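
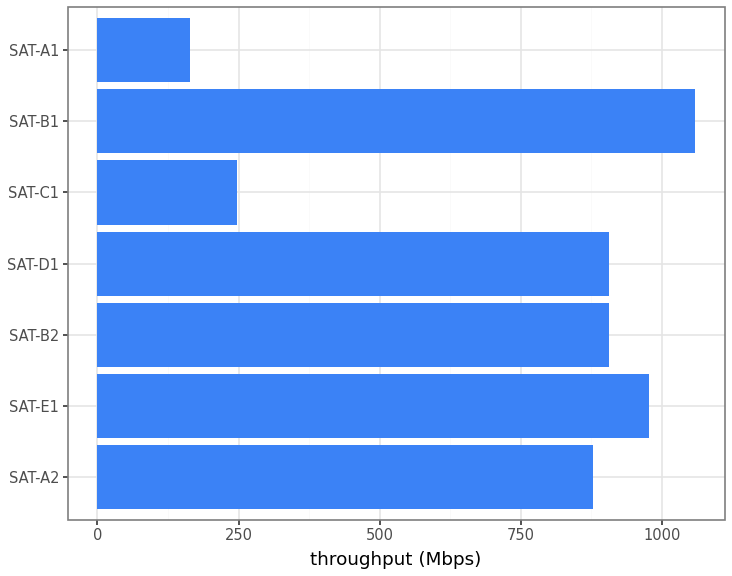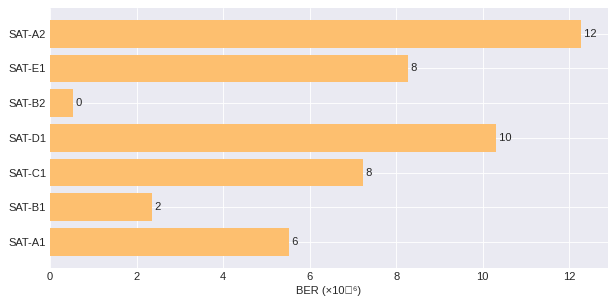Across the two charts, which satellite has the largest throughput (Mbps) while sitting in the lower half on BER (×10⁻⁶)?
SAT-B1

Chart 2 median BER (×10⁻⁶) ≈ 8; below-median satellites: SAT-B2, SAT-B1, SAT-A1. Among those, SAT-B1 has the highest throughput (Mbps) (≈ 1100).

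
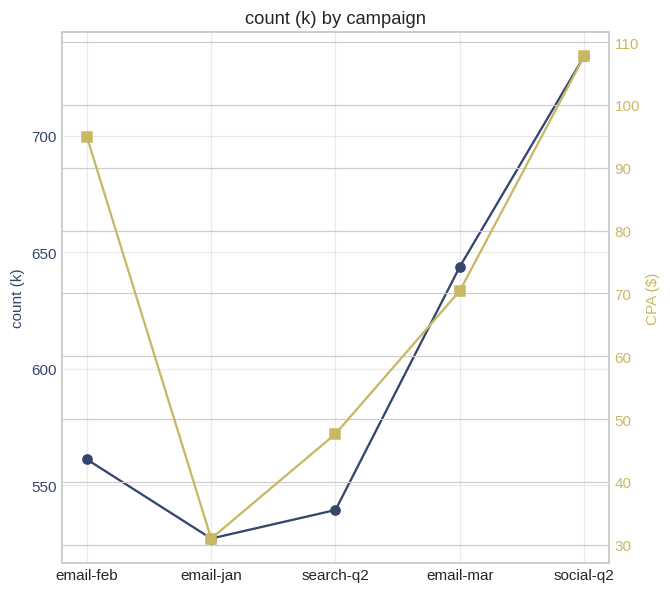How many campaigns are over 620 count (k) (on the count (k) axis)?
Above 620: email-mar, social-q2.

2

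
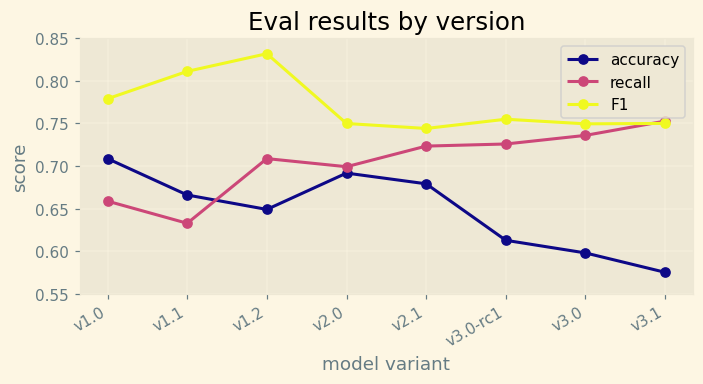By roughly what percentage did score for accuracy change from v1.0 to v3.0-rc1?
v1.0 ≈ 0.70, v3.0-rc1 ≈ 0.60; (0.60 − 0.70) / 0.70 ≈ -14.3%.

≈ -14.3%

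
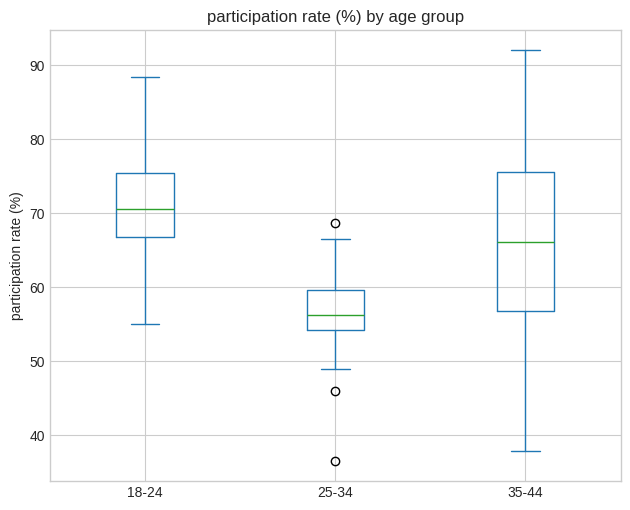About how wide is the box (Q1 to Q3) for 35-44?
≈ 20

Q3 ≈ 76, Q1 ≈ 56; IQR ≈ 20.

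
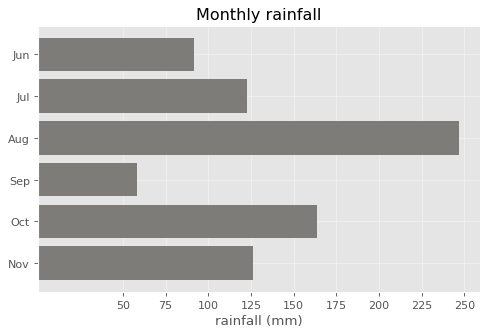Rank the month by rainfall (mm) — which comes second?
Top 3: Aug ≈ 250, Oct ≈ 175, Nov ≈ 125.

Oct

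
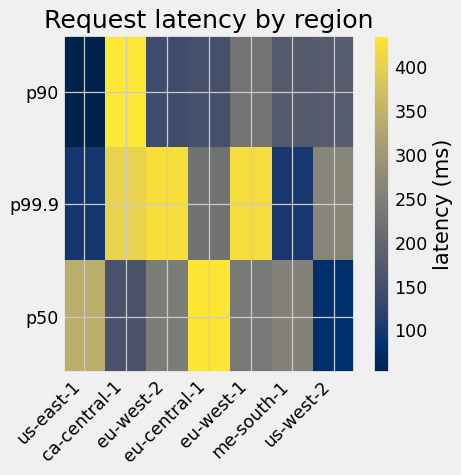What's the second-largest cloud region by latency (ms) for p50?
us-east-1

Top 3 for p50: eu-central-1 ≈ 450, us-east-1 ≈ 350, me-south-1 ≈ 250.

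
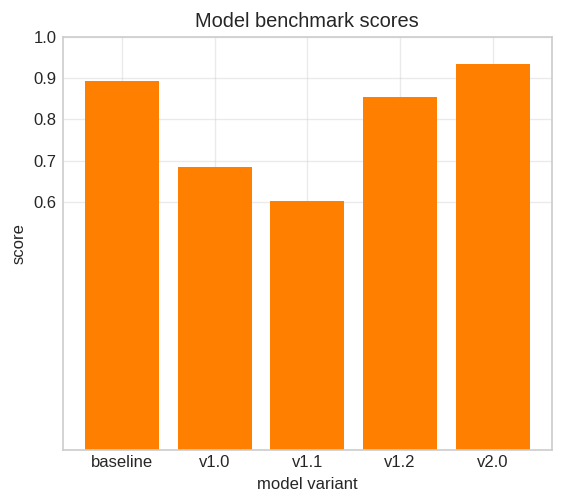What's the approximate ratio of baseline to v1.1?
baseline ≈ 0.9, v1.1 ≈ 0.6; 0.9/0.6 ≈ 1.5.

≈ 1.5×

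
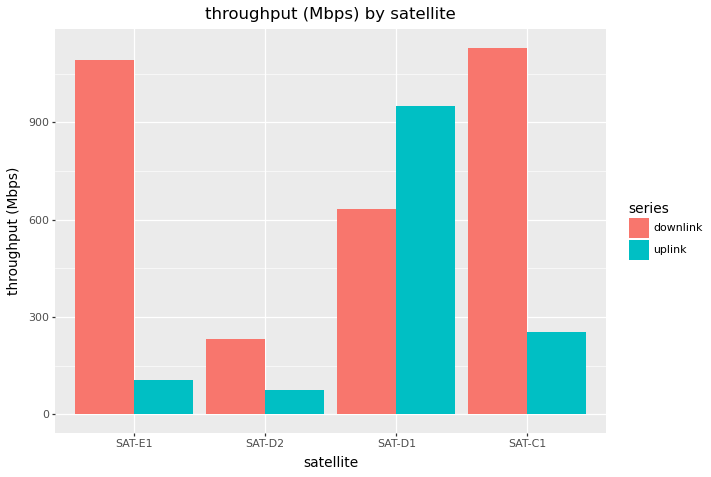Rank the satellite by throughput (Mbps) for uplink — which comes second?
SAT-C1

Top 3 for uplink: SAT-D1 ≈ 1000, SAT-C1 ≈ 300, SAT-E1 ≈ 100.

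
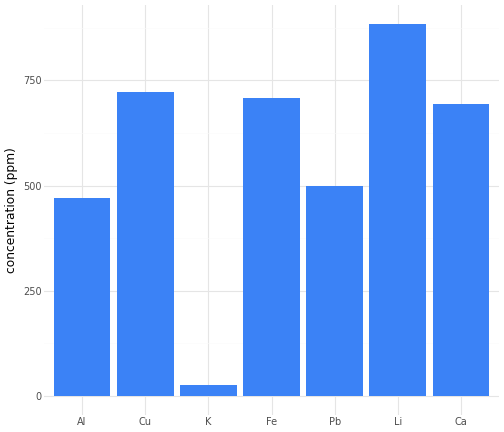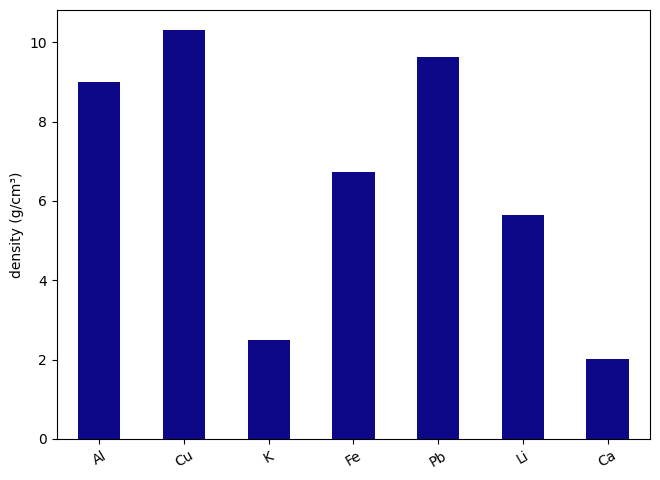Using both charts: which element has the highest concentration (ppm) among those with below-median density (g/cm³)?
Chart 2 median density (g/cm³) ≈ 7; below-median elements: K, Li, Ca. Among those, Li has the highest concentration (ppm) (≈ 900).

Li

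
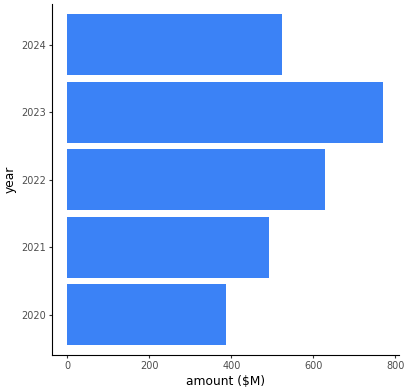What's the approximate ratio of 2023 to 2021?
≈ 1.6×

2023 ≈ 800, 2021 ≈ 500; 800/500 ≈ 1.6.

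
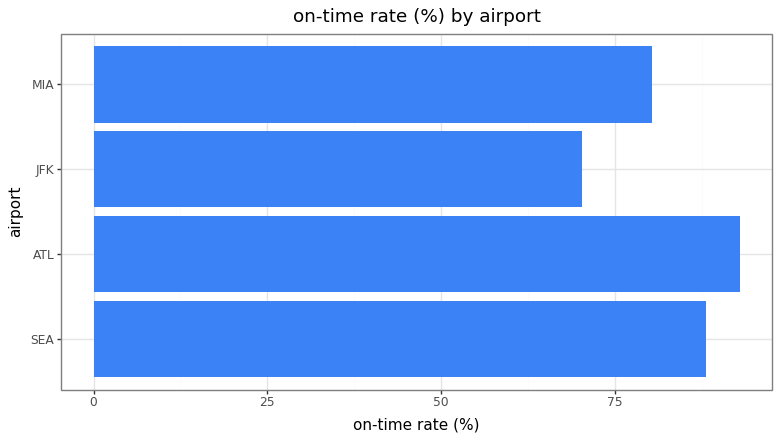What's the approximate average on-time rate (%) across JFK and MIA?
(70 + 80) / 2 ≈ 75.

≈ 75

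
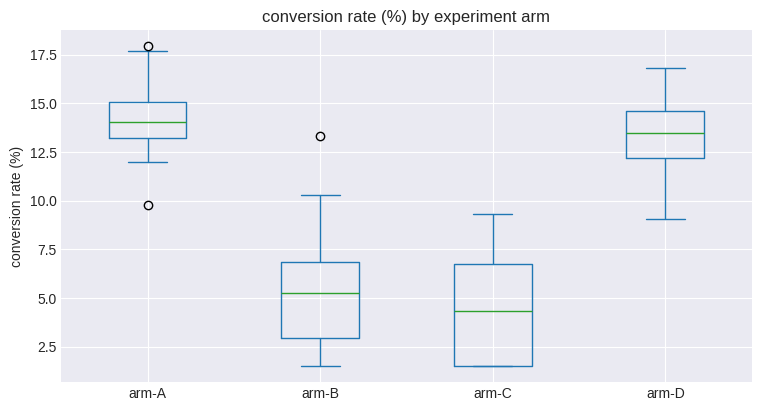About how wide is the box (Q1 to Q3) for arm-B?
Q3 ≈ 7, Q1 ≈ 3; IQR ≈ 4.

≈ 4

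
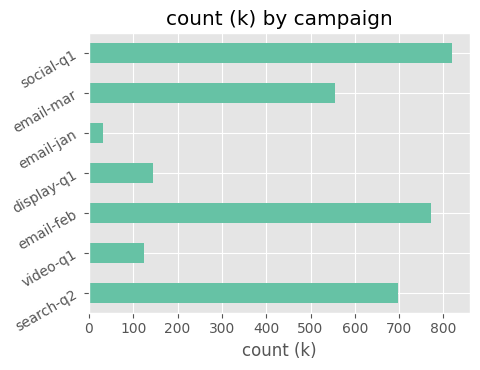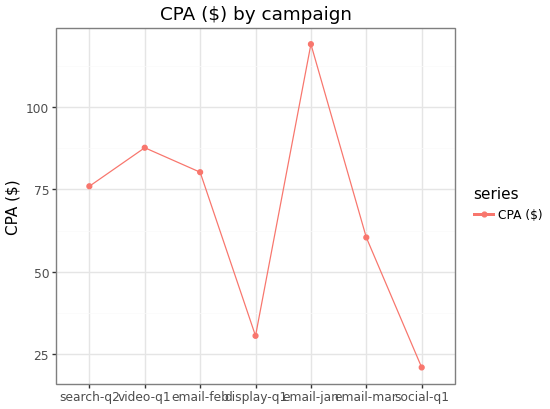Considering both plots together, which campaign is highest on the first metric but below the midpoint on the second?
Chart 2 median CPA ($) ≈ 80; below-median campaigns: display-q1, email-mar, social-q1. Among those, social-q1 has the highest count (k) (≈ 800).

social-q1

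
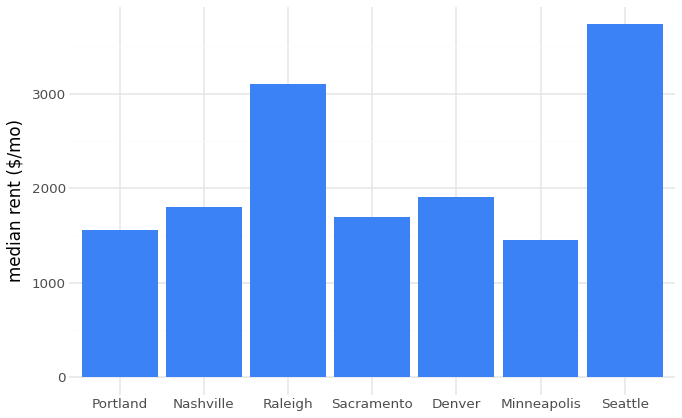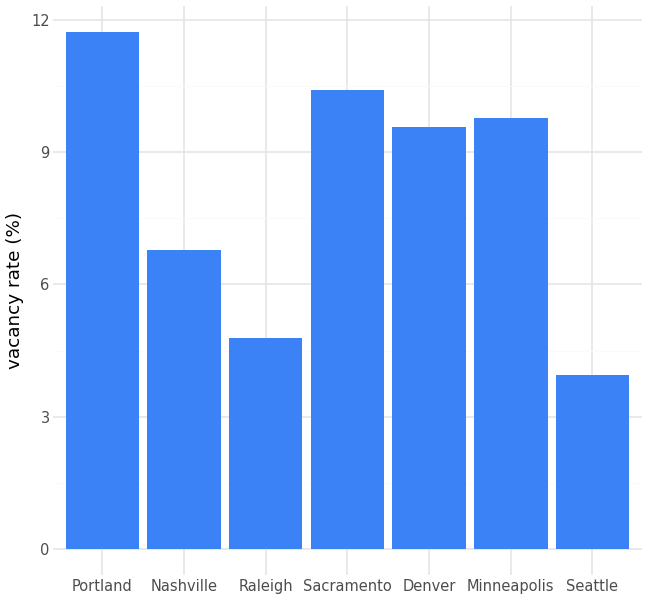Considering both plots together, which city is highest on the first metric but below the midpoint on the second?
Seattle

Chart 2 median vacancy rate (%) ≈ 10; below-median cities: Nashville, Raleigh, Seattle. Among those, Seattle has the highest median rent ($/mo) (≈ 3500).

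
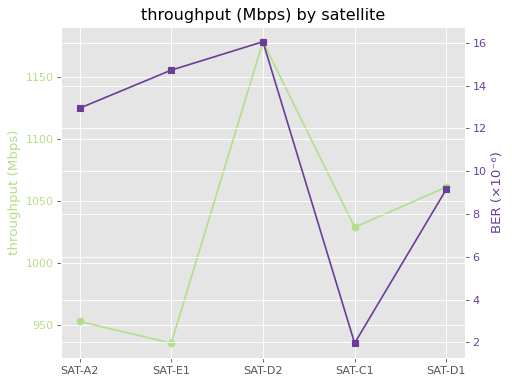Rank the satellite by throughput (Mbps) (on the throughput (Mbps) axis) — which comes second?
SAT-D1

Top 3 (on the throughput (Mbps) axis): SAT-D2 ≈ 1175, SAT-D1 ≈ 1050, SAT-C1 ≈ 1025.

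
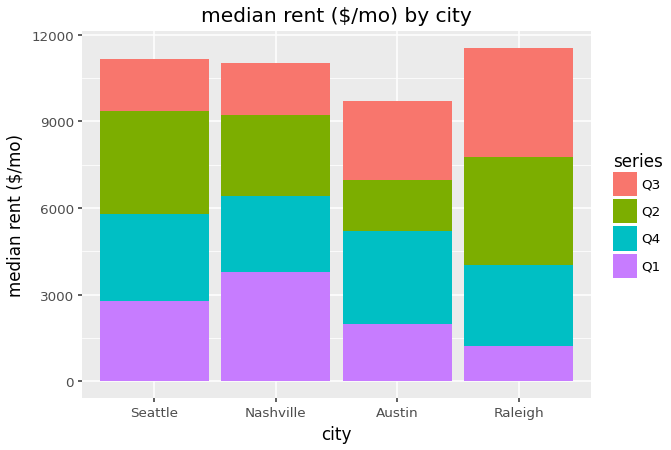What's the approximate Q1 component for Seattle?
≈ 3000

Q1 top ≈ 3000, bottom ≈ 0; segment ≈ 3000.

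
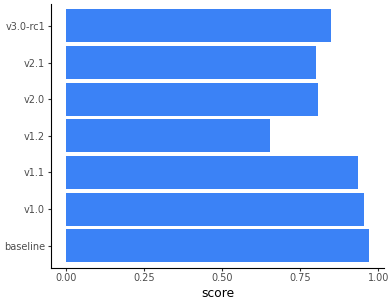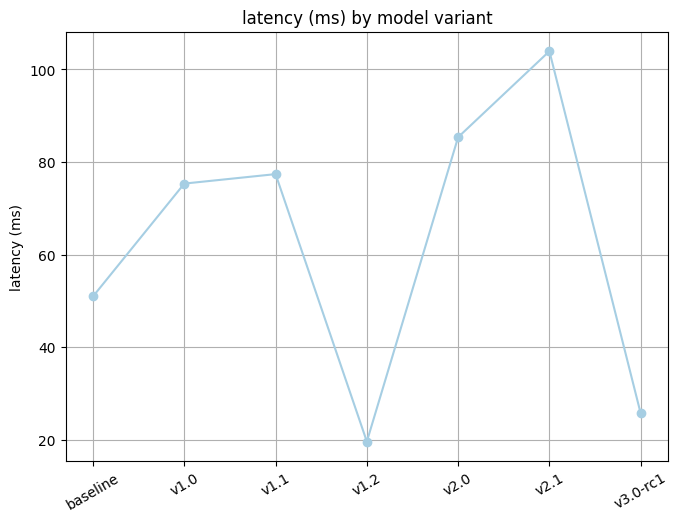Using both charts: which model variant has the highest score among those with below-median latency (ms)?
baseline

Chart 2 median latency (ms) ≈ 80; below-median model variants: baseline, v1.2, v3.0-rc1. Among those, baseline has the highest score (≈ 1).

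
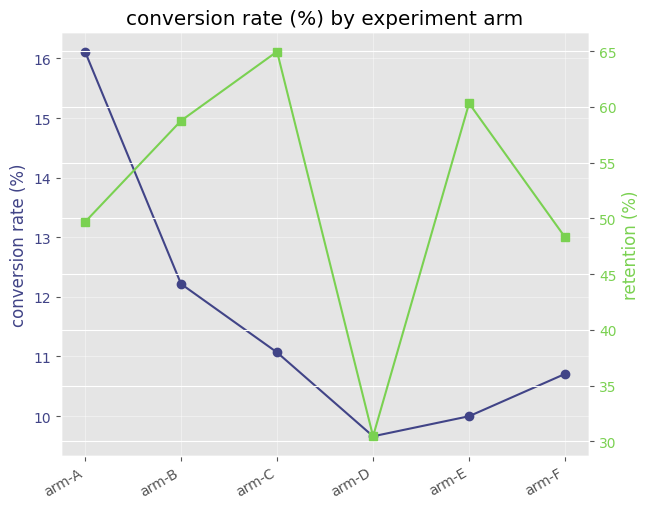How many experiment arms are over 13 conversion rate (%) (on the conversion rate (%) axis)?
1

Above 13: arm-A.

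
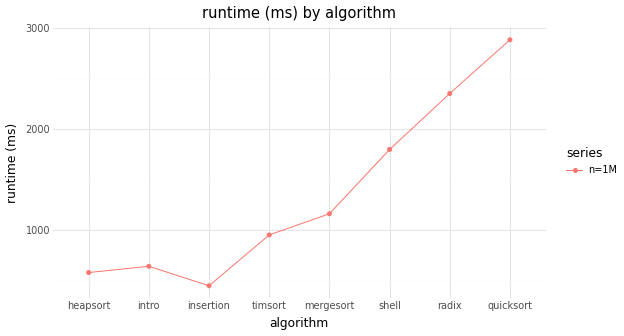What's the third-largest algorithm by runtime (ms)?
shell

Top 4: quicksort ≈ 3000, radix ≈ 2500, shell ≈ 2000, mergesort ≈ 1000.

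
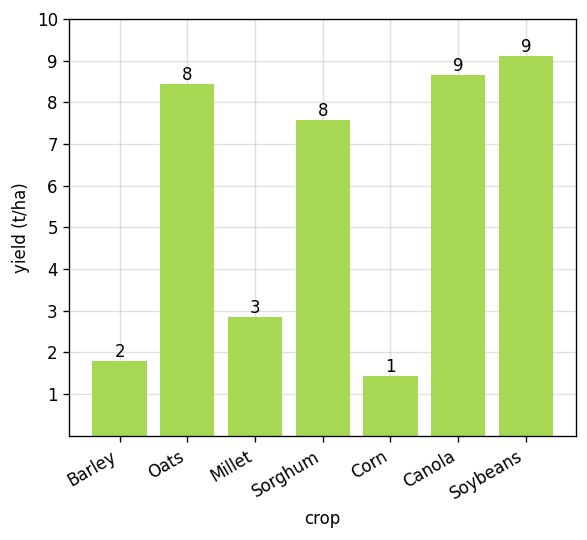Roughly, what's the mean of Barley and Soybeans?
(2 + 9) / 2 ≈ 6.

≈ 6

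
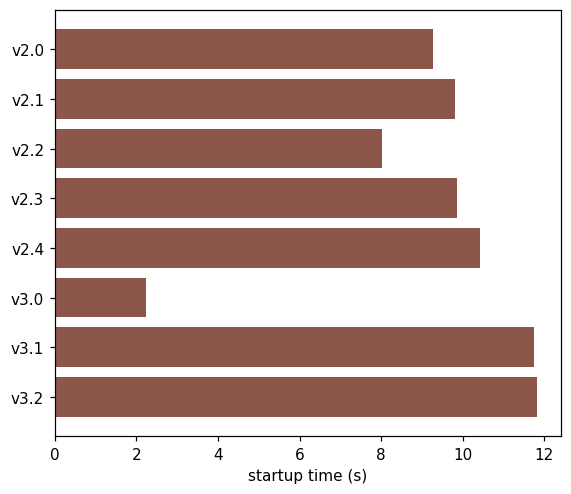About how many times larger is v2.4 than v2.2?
≈ 1.25×

v2.4 ≈ 10, v2.2 ≈ 8; 10/8 ≈ 1.25.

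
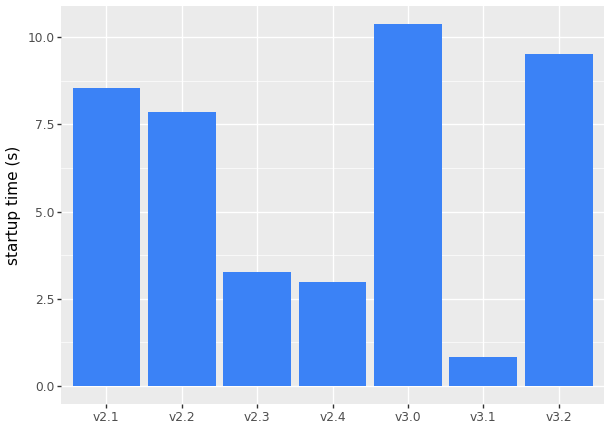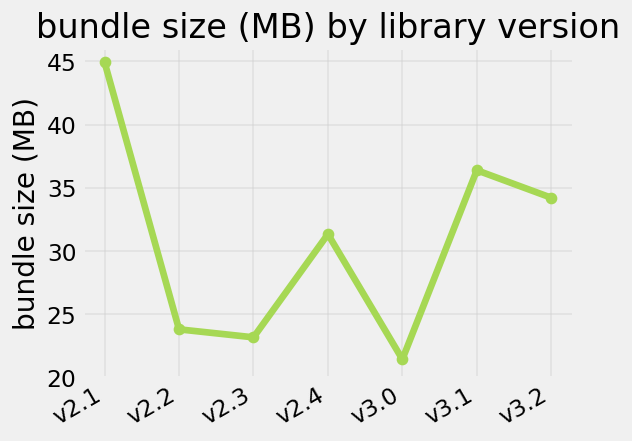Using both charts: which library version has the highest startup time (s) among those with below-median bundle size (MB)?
Chart 2 median bundle size (MB) ≈ 30; below-median library versions: v2.2, v2.3, v3.0. Among those, v3.0 has the highest startup time (s) (≈ 10).

v3.0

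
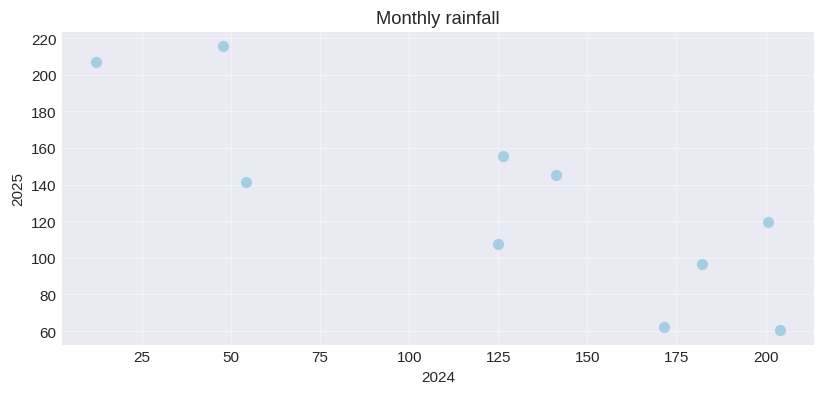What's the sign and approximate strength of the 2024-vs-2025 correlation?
negative, strong

Points are negatively correlated; strong (|r| ≈ 0.8).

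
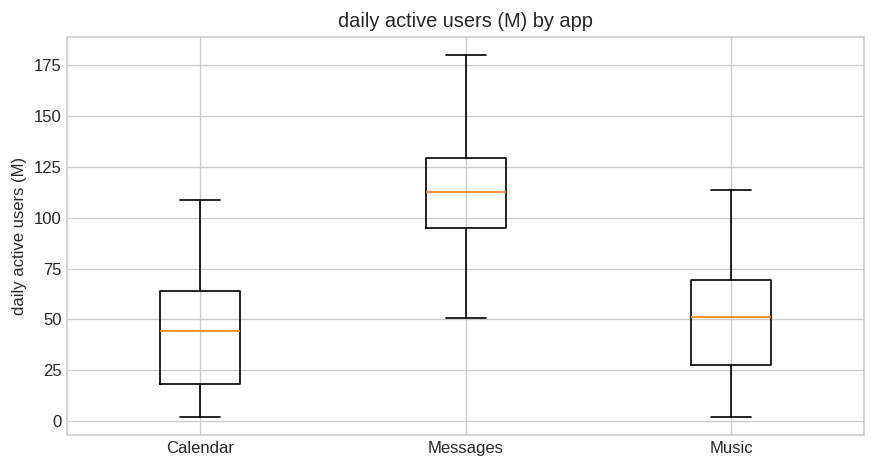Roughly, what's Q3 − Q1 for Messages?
≈ 30

Q3 ≈ 130, Q1 ≈ 100; IQR ≈ 30.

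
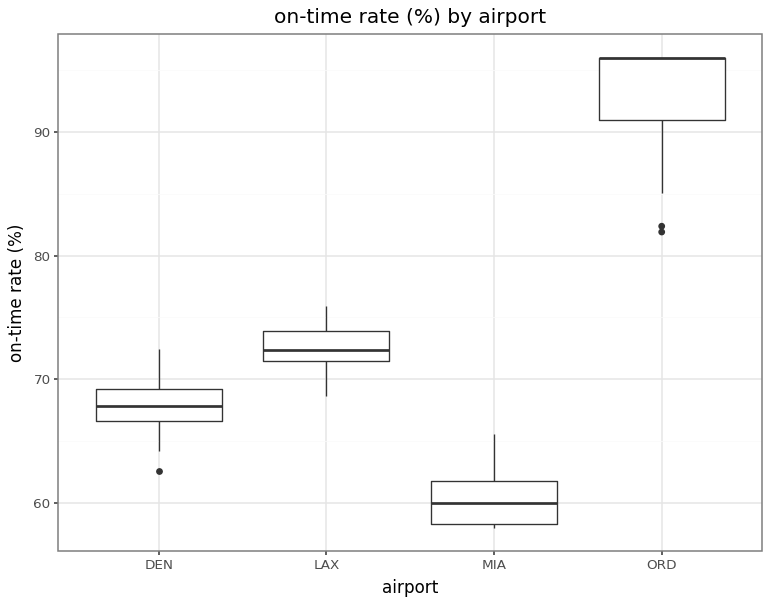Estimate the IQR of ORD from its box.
Q3 ≈ 95, Q1 ≈ 90; IQR ≈ 5.

≈ 5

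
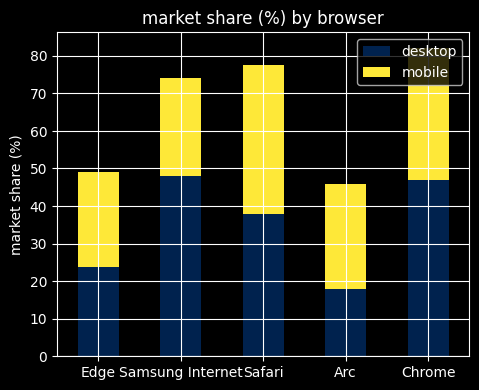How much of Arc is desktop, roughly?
desktop top ≈ 20, bottom ≈ 0; segment ≈ 20.

≈ 20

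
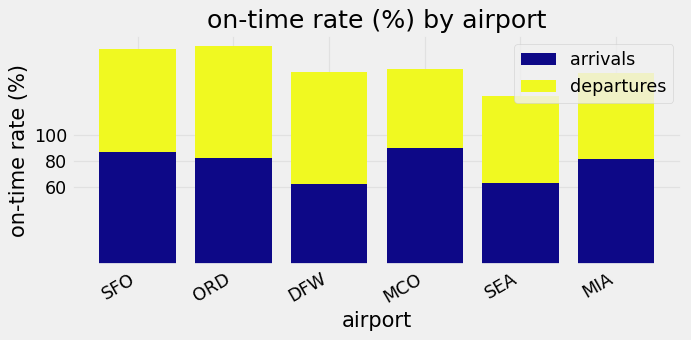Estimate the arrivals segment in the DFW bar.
arrivals top ≈ 60, bottom ≈ 0; segment ≈ 60.

≈ 60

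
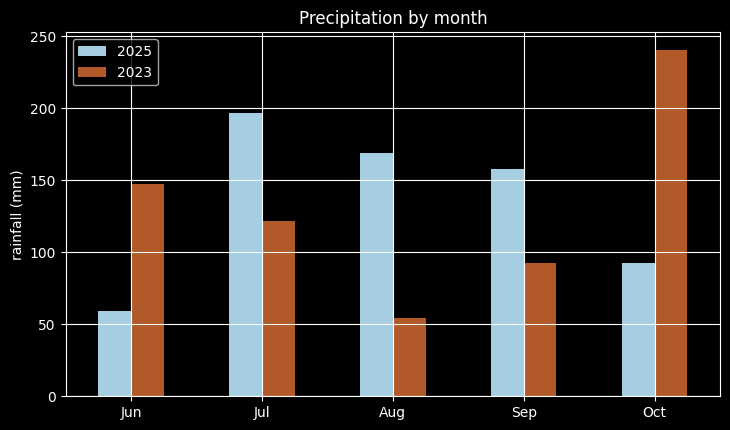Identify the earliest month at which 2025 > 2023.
Jun: 2025 ≈ 50 vs 2023 ≈ 150 (not yet); Jul: 2025 ≈ 200 vs 2023 ≈ 125 (first crossover).

Jul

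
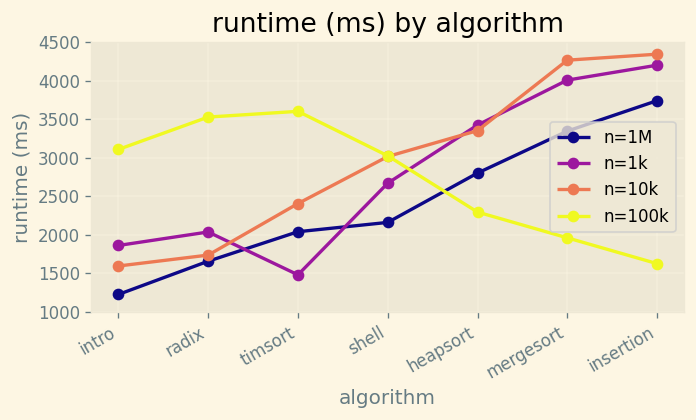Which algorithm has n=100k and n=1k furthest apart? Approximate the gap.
insertion, ≈ 2500 ms

insertion: n=100k ≈ 1500, n=1k ≈ 4000 → gap ≈ 2500. Next-largest (timsort) is only ≈ 2000.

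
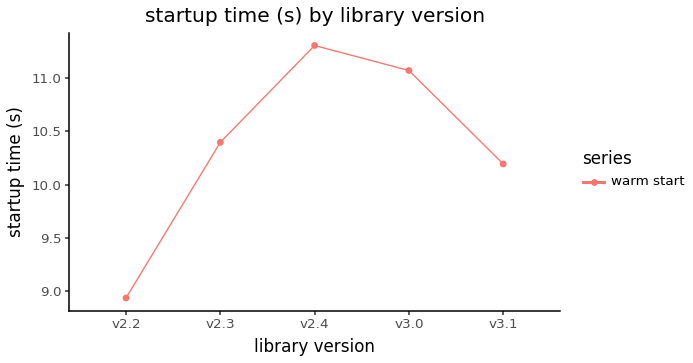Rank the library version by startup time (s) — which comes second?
v3.0

Top 3: v2.4 ≈ 11.4, v3.0 ≈ 11.0, v2.3 ≈ 10.4.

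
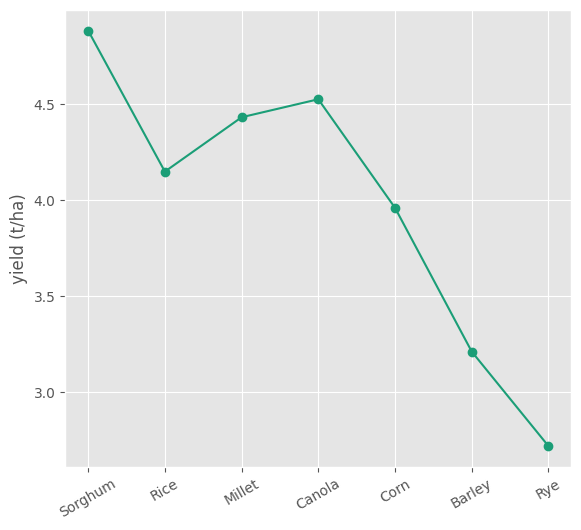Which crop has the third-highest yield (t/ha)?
Millet

Top 4: Sorghum ≈ 4.8, Canola ≈ 4.6, Millet ≈ 4.4, Rice ≈ 4.2.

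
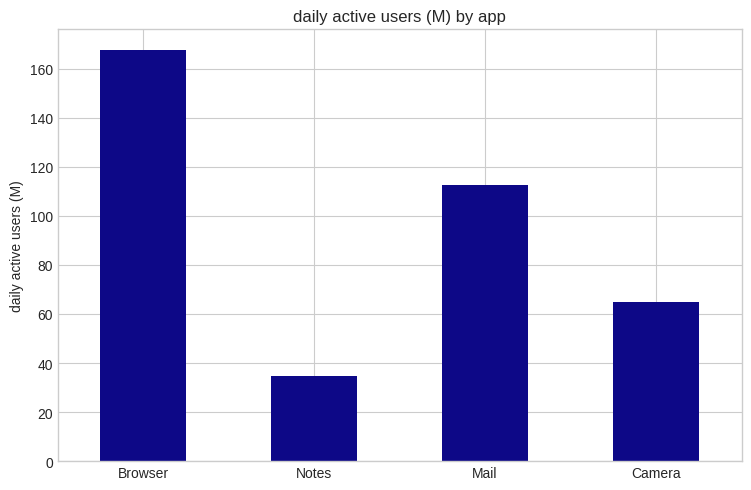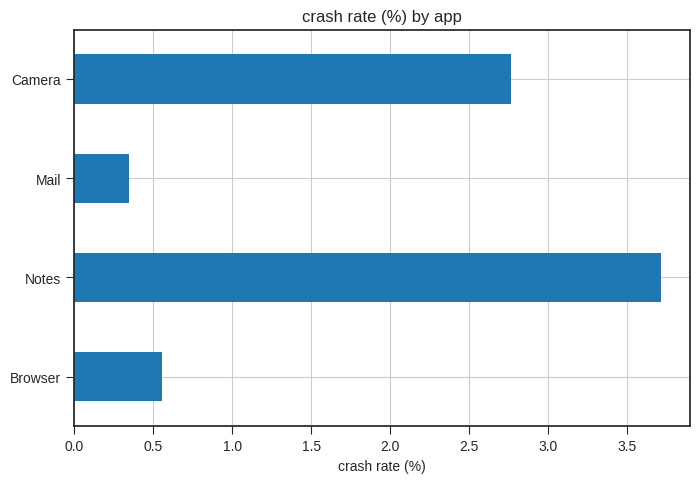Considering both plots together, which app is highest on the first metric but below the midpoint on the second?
Browser

Chart 2 median crash rate (%) ≈ 1.5; below-median apps: Browser, Mail. Among those, Browser has the highest daily active users (M) (≈ 160).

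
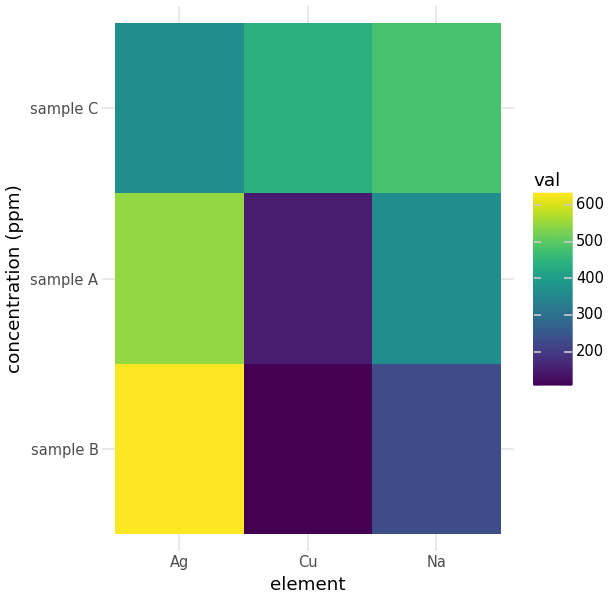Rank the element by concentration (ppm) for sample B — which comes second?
Na

Top 3 for sample B: Ag ≈ 650, Na ≈ 250, Cu ≈ 100.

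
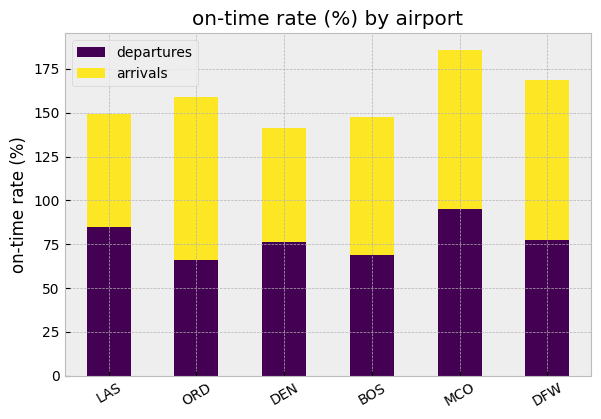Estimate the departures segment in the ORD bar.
departures top ≈ 60, bottom ≈ 0; segment ≈ 60.

≈ 60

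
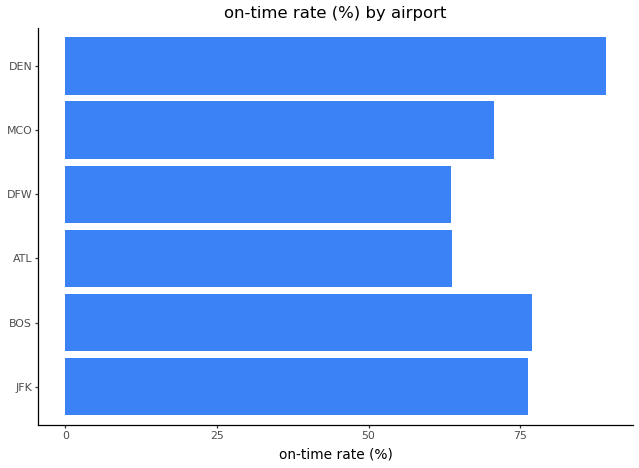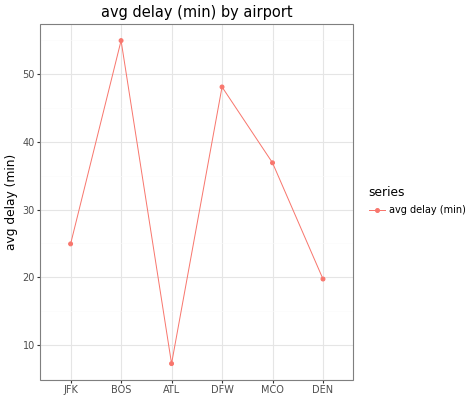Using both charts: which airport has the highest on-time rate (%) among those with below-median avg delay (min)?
Chart 2 median avg delay (min) ≈ 30; below-median airports: JFK, ATL, DEN. Among those, DEN has the highest on-time rate (%) (≈ 90).

DEN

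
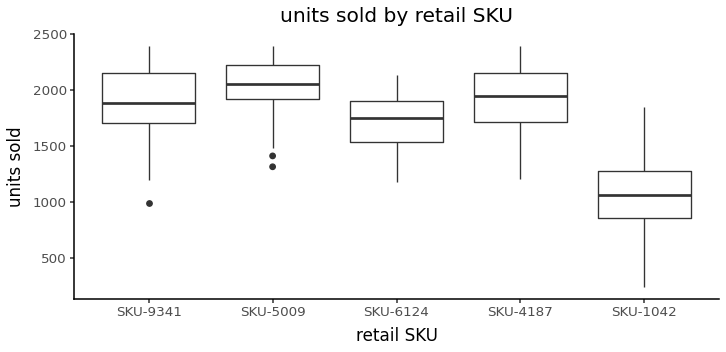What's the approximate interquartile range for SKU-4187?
Q3 ≈ 2200, Q1 ≈ 1700; IQR ≈ 500.

≈ 500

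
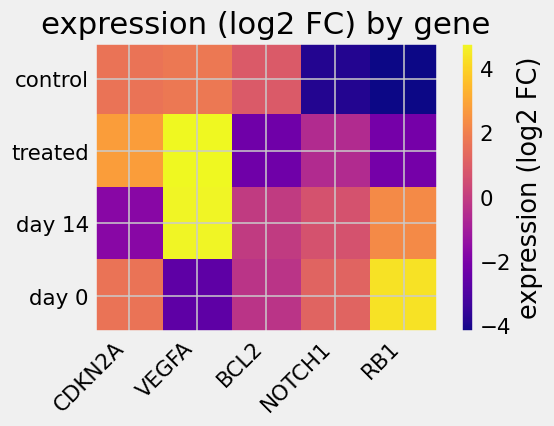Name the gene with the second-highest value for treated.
Top 3 for treated: VEGFA ≈ 5, CDKN2A ≈ 3, NOTCH1 ≈ -1.

CDKN2A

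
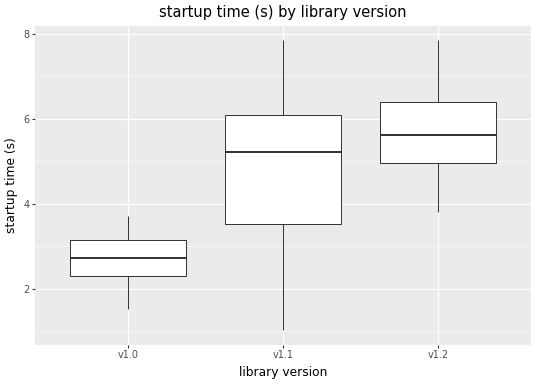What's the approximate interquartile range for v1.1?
≈ 2.5

Q3 ≈ 6.0, Q1 ≈ 3.5; IQR ≈ 2.5.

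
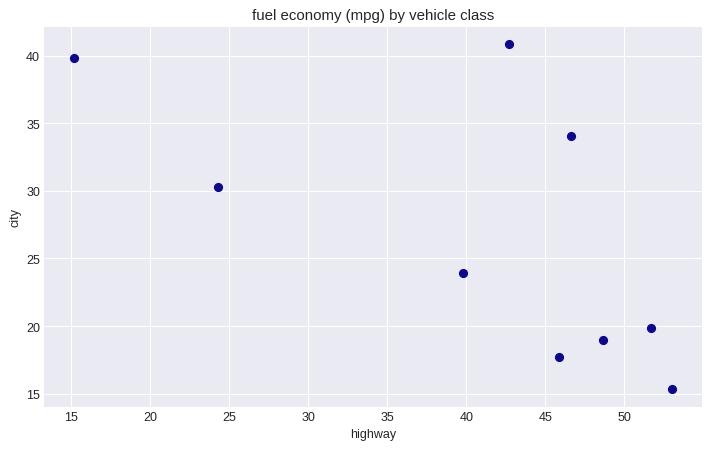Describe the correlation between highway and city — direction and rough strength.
Points are negatively correlated; moderate (|r| ≈ 0.6).

negative, moderate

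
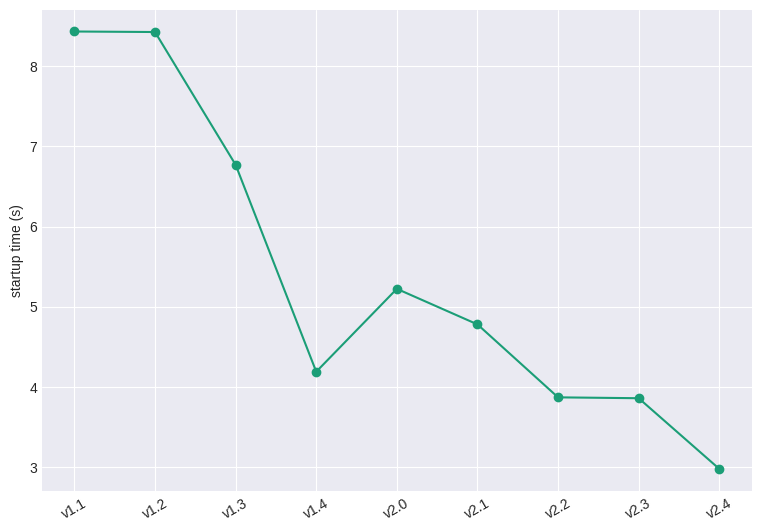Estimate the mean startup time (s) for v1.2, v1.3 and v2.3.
≈ 6.5

(8.5 + 7.0 + 4.0) / 3 ≈ 6.5.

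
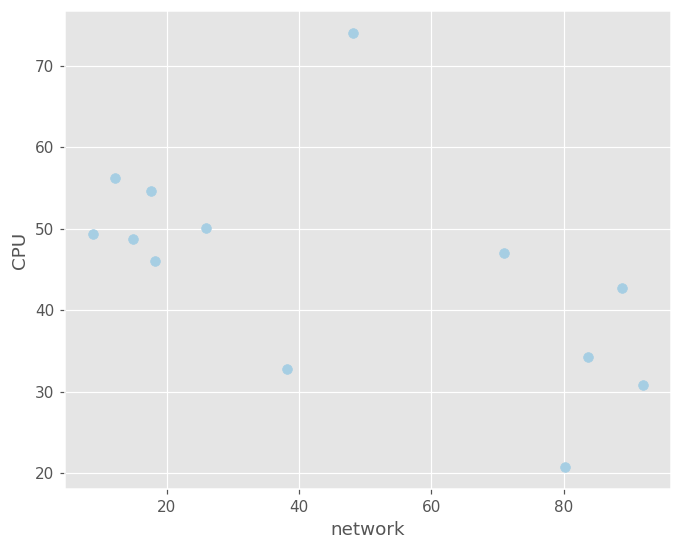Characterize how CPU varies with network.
Points are negatively correlated; moderate (|r| ≈ 0.5).

negative, moderate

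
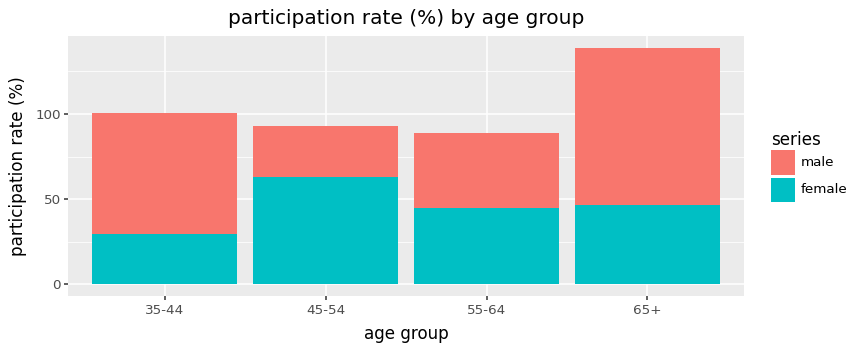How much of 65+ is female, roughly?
female top ≈ 40, bottom ≈ 0; segment ≈ 40.

≈ 40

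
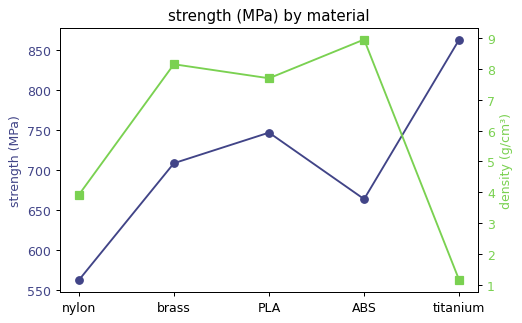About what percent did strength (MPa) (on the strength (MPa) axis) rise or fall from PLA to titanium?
PLA ≈ 750, titanium ≈ 850; (850 − 750) / 750 ≈ +13.3%.

≈ +13.3%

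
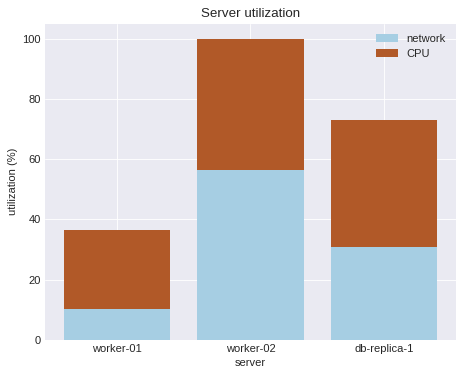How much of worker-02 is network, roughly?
≈ 60

network top ≈ 60, bottom ≈ 0; segment ≈ 60.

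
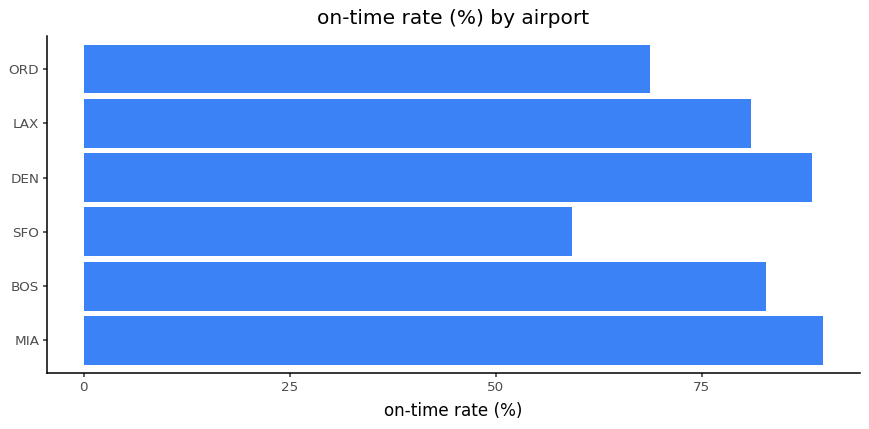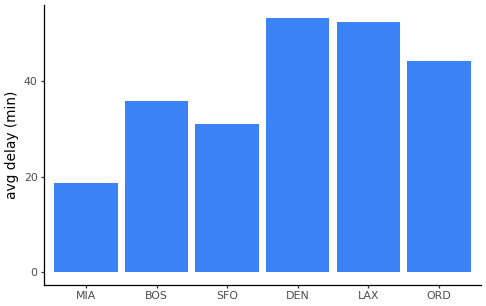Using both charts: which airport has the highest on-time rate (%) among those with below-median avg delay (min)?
Chart 2 median avg delay (min) ≈ 40; below-median airports: MIA, BOS, SFO. Among those, MIA has the highest on-time rate (%) (≈ 90).

MIA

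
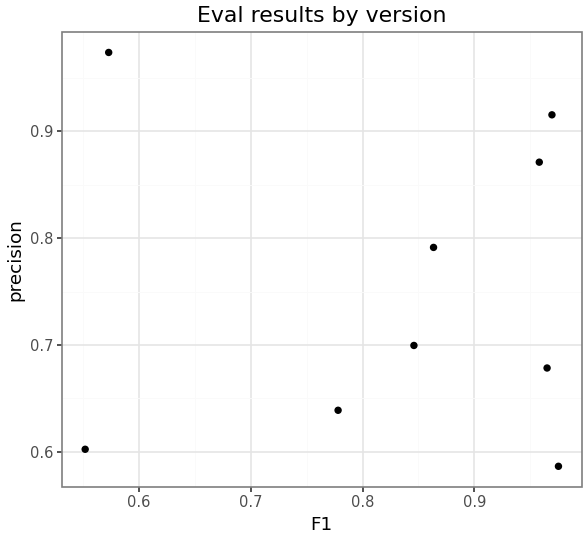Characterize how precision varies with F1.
no clear correlation

Points are roughly uncorrelated; weak (|r| ≈ 0.0).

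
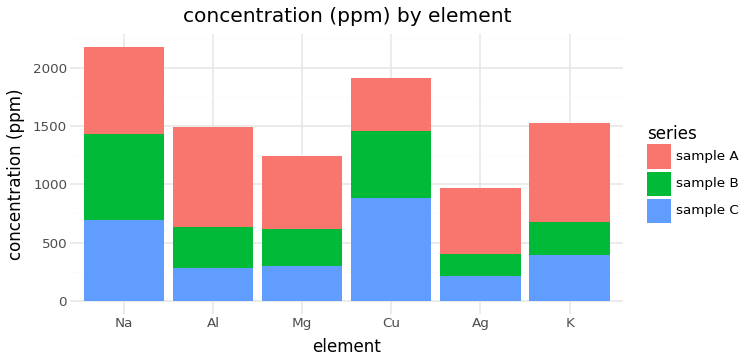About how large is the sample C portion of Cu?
sample C top ≈ 800, bottom ≈ 0; segment ≈ 800.

≈ 800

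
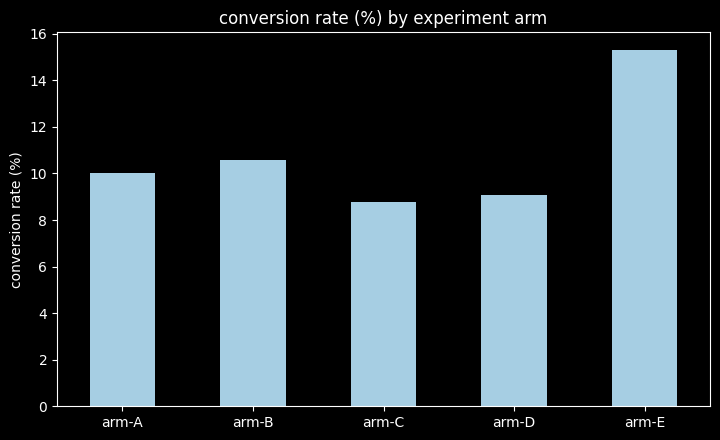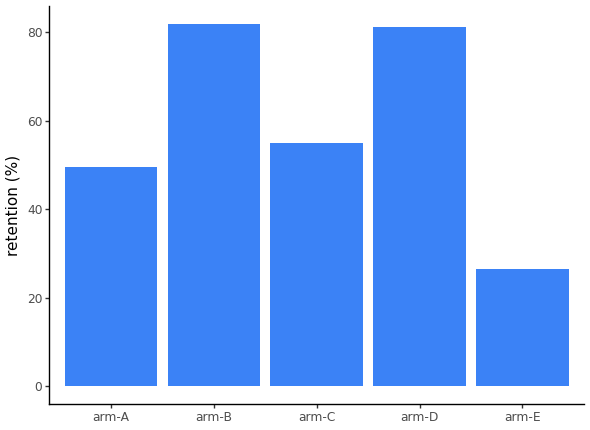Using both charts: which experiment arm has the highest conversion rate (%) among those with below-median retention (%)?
arm-E

Chart 2 median retention (%) ≈ 50; below-median experiment arms: arm-A, arm-E. Among those, arm-E has the highest conversion rate (%) (≈ 16).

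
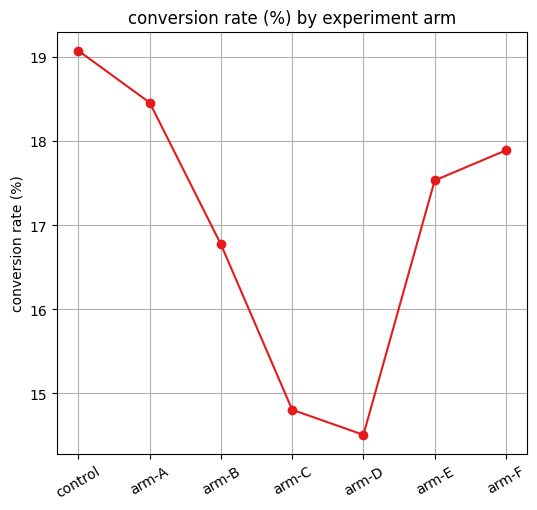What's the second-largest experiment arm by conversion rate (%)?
arm-A

Top 3: control ≈ 19.0, arm-A ≈ 18.5, arm-F ≈ 18.0.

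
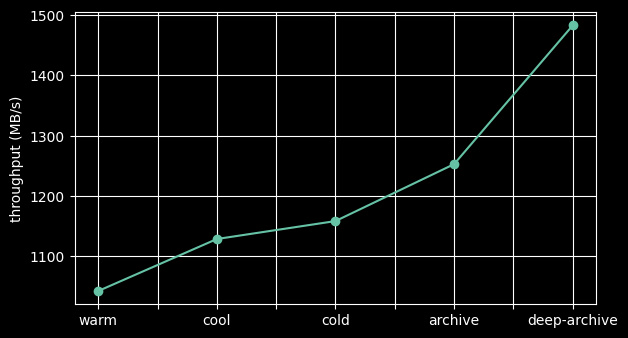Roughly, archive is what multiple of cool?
archive ≈ 1250, cool ≈ 1150; 1250/1150 ≈ 1.09.

≈ 1.09×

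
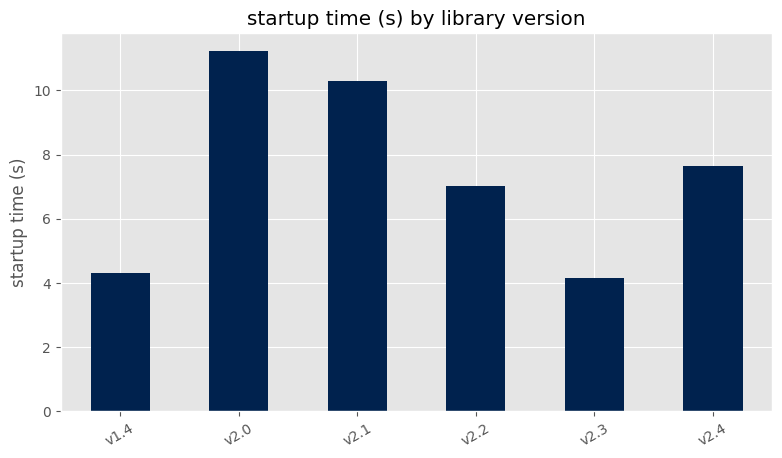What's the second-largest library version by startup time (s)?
Top 3: v2.0 ≈ 11, v2.1 ≈ 10, v2.4 ≈ 8.

v2.1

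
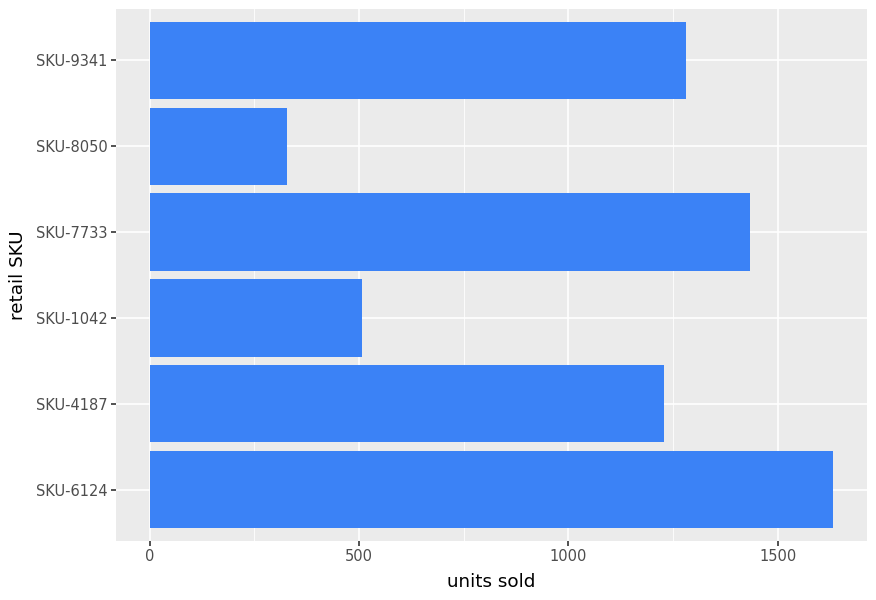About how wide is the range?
Max SKU-6124 ≈ 1600, min SKU-8050 ≈ 400; range ≈ 1200.

≈ 1200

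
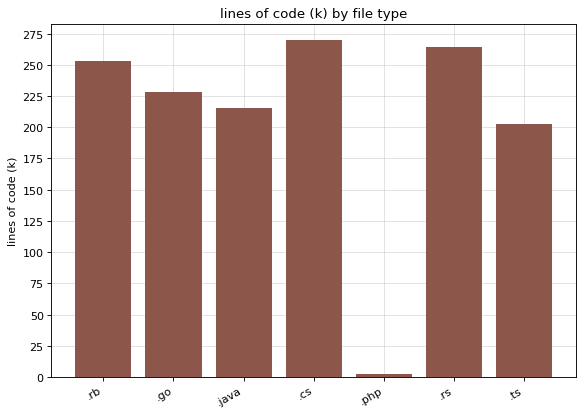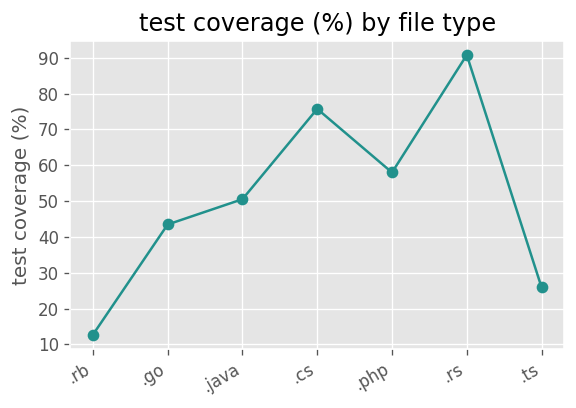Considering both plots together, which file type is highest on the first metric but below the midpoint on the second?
.rb

Chart 2 median test coverage (%) ≈ 50; below-median file types: .rb, .go, .ts. Among those, .rb has the highest lines of code (k) (≈ 250).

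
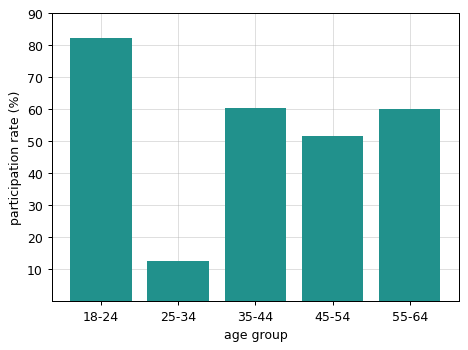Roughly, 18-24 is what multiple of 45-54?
18-24 ≈ 80, 45-54 ≈ 50; 80/50 ≈ 1.6.

≈ 1.6×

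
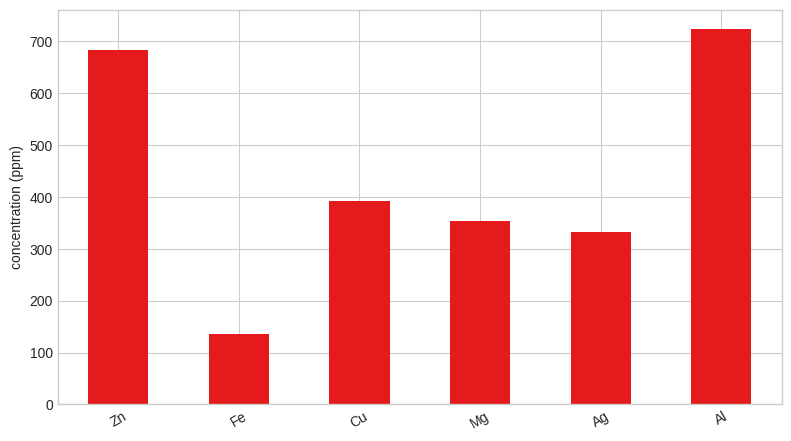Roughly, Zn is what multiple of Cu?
Zn ≈ 700, Cu ≈ 400; 700/400 ≈ 1.75.

≈ 1.75×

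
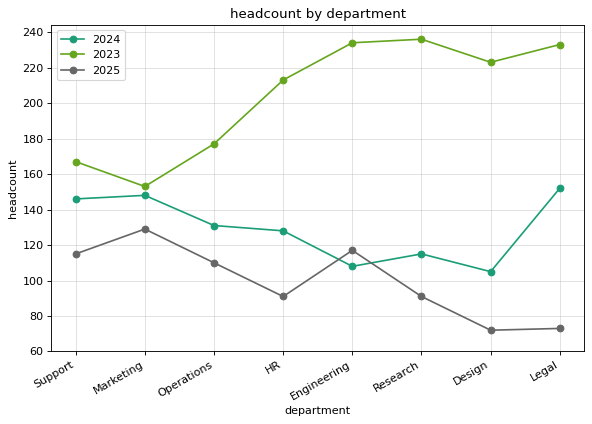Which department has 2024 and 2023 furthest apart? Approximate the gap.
Engineering: 2024 ≈ 100, 2023 ≈ 240 → gap ≈ 140. Next-largest (Research) is only ≈ 120.

Engineering, ≈ 140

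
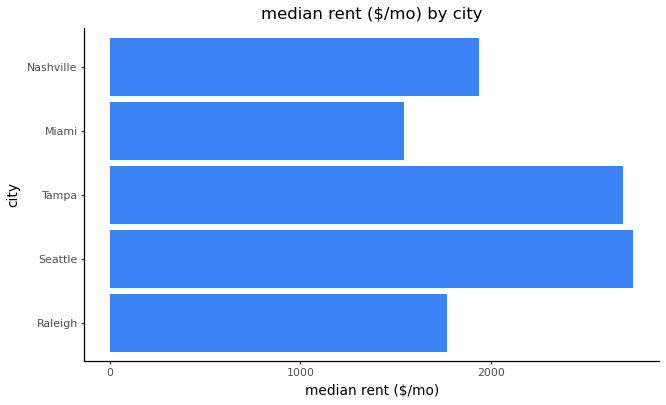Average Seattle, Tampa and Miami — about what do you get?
≈ 2167

(2500 + 2500 + 1500) / 3 ≈ 2167.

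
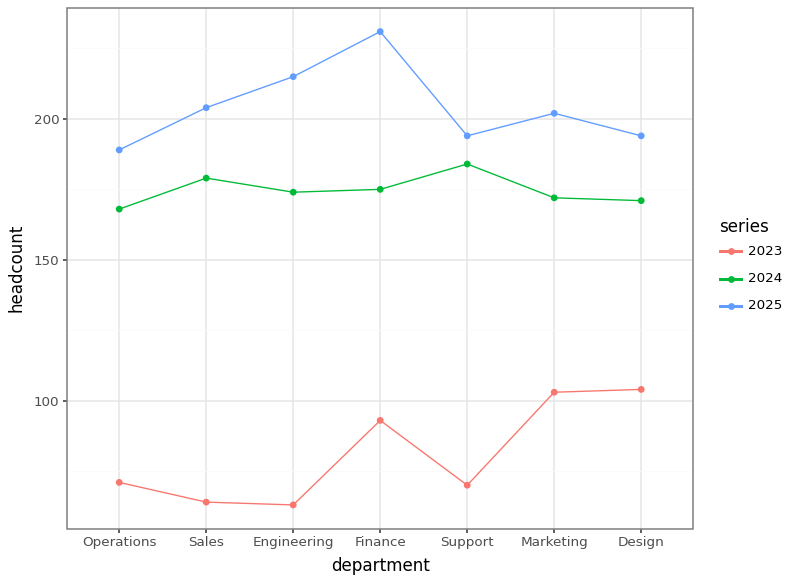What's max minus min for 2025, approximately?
Max Finance ≈ 240, min Operations ≈ 180; range ≈ 60.

≈ 60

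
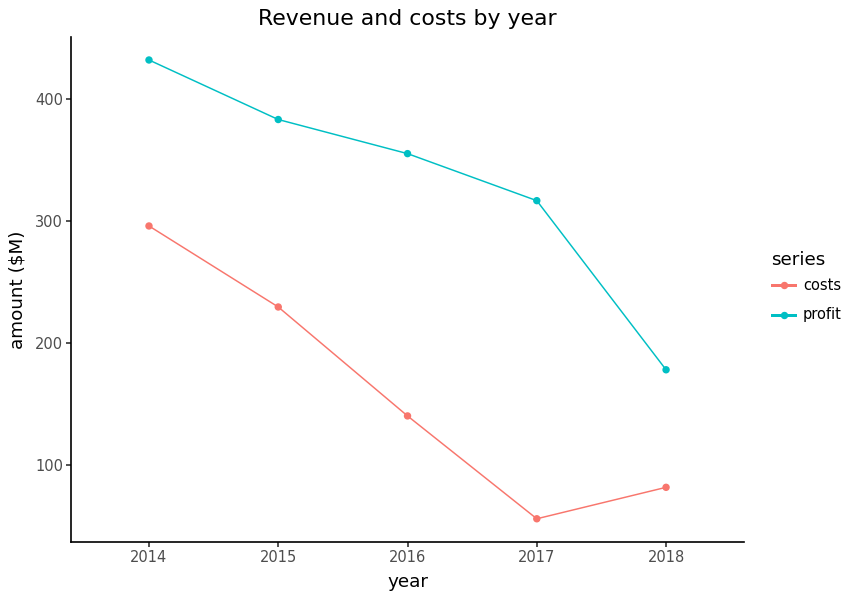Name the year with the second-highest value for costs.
2015

Top 3 for costs: 2014 ≈ 300, 2015 ≈ 250, 2016 ≈ 150.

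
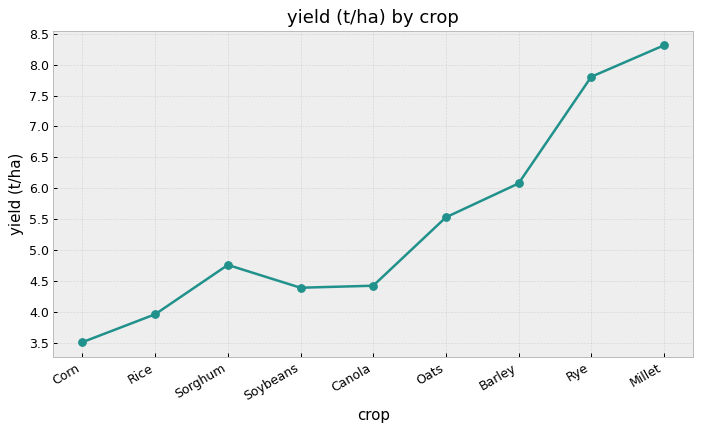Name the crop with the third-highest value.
Top 4: Millet ≈ 8.5, Rye ≈ 8.0, Barley ≈ 6.0, Oats ≈ 5.5.

Barley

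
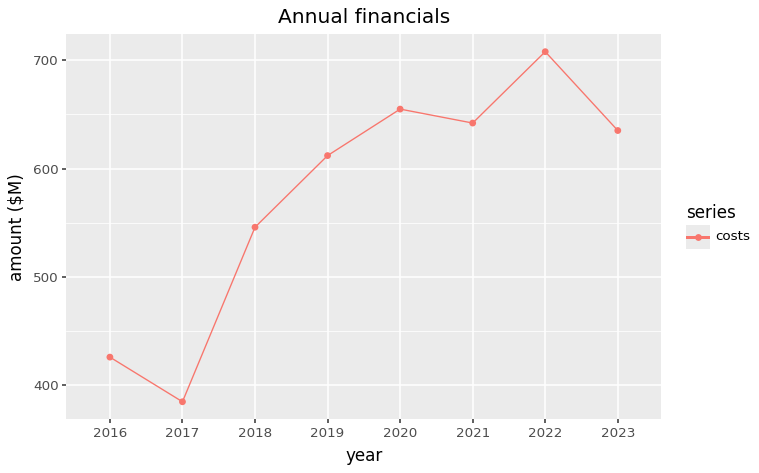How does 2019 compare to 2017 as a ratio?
2019 ≈ 600, 2017 ≈ 400; 600/400 ≈ 1.5.

≈ 1.5×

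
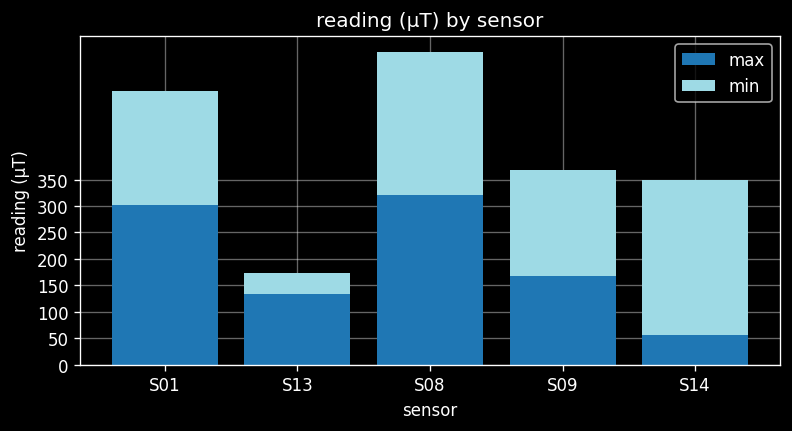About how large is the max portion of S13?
≈ 150

max top ≈ 150, bottom ≈ 0; segment ≈ 150.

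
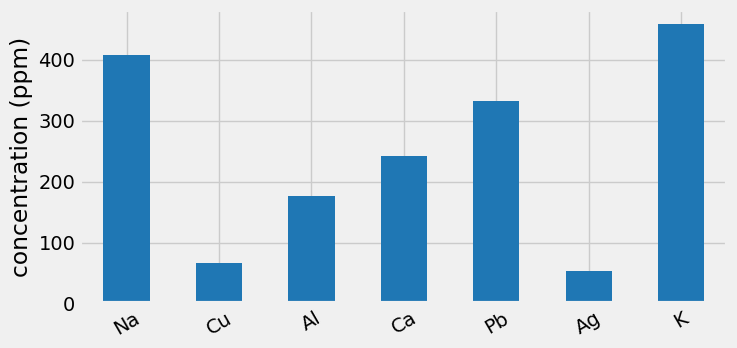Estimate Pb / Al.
Pb ≈ 350, Al ≈ 200; 350/200 ≈ 1.75.

≈ 1.75×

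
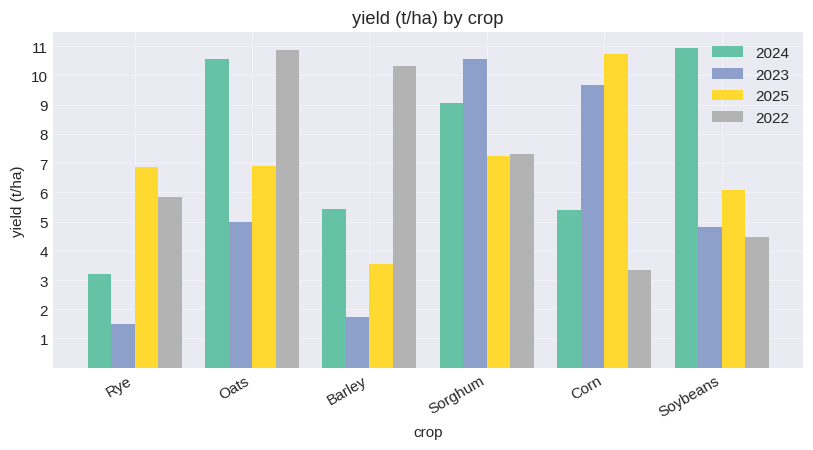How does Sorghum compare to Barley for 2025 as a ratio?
≈ 1.75×

Sorghum ≈ 7, Barley ≈ 4; 7/4 ≈ 1.75.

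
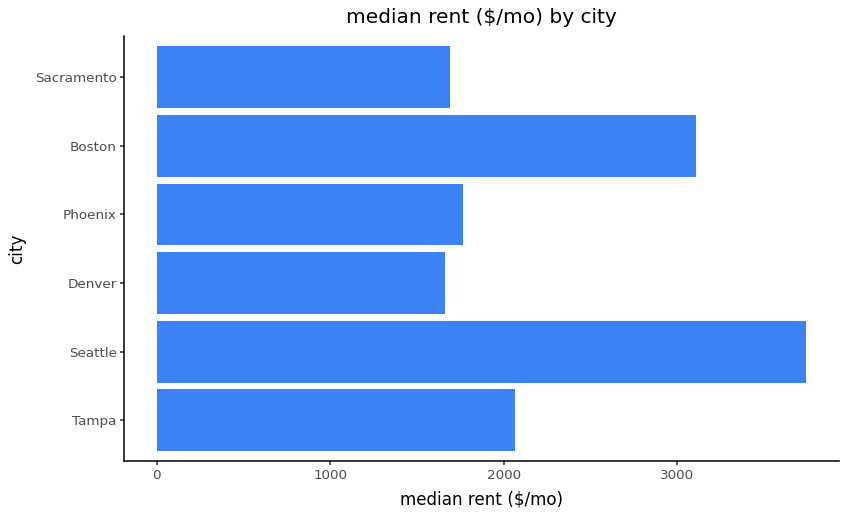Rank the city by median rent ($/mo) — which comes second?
Top 3: Seattle ≈ 3500, Boston ≈ 3000, Tampa ≈ 2000.

Boston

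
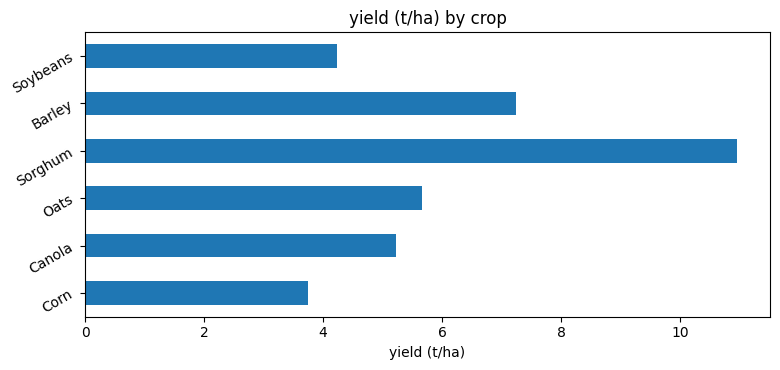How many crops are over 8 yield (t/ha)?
1

Above 8: Sorghum.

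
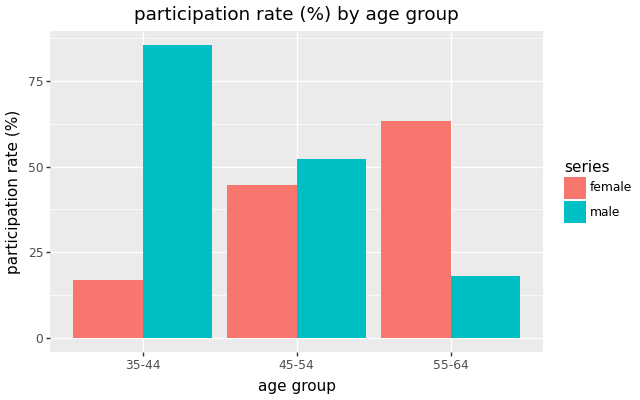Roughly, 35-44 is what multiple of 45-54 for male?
35-44 ≈ 90, 45-54 ≈ 50; 90/50 ≈ 1.8.

≈ 1.8×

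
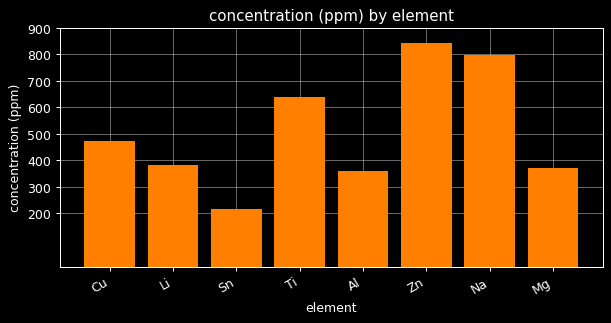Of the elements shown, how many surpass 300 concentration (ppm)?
Above 300: Cu, Li, Ti, Al, Zn, Na, Mg.

7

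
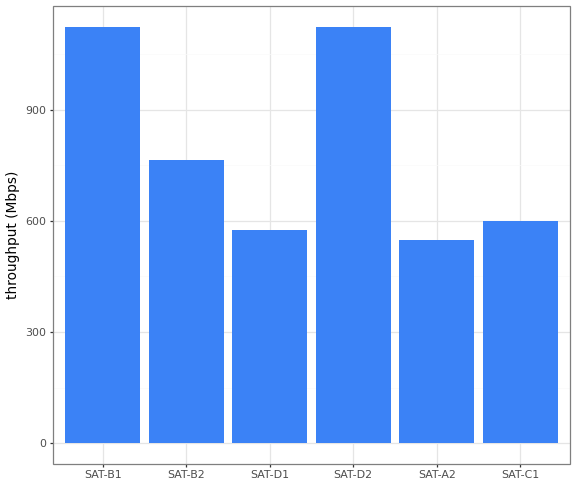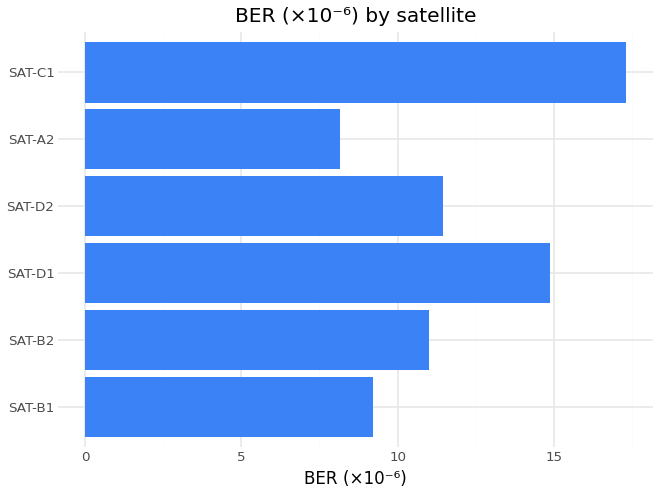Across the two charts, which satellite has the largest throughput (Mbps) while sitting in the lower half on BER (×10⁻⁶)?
Chart 2 median BER (×10⁻⁶) ≈ 12; below-median satellites: SAT-B1, SAT-B2, SAT-A2. Among those, SAT-B1 has the highest throughput (Mbps) (≈ 1200).

SAT-B1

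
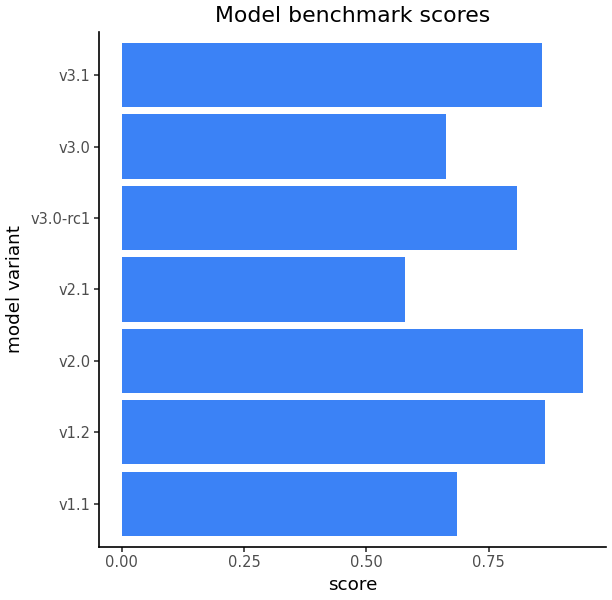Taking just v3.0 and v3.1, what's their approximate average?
≈ 0.8

(0.7 + 0.9) / 2 ≈ 0.8.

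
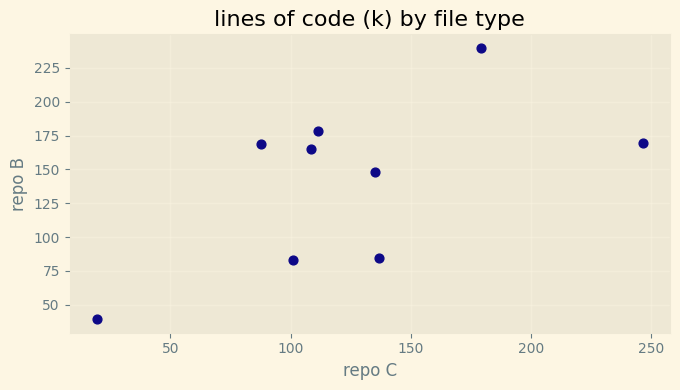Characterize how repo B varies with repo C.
positive, moderate

Points are positively correlated; moderate (|r| ≈ 0.6).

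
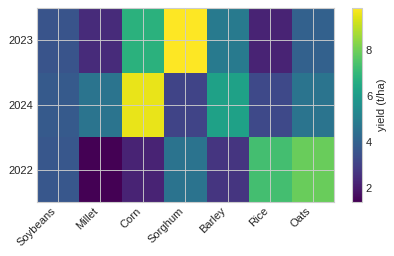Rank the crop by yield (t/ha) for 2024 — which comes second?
Barley

Top 3 for 2024: Corn ≈ 10, Barley ≈ 6, Millet ≈ 5.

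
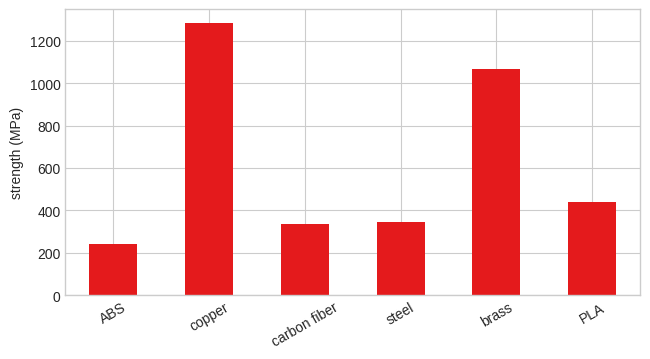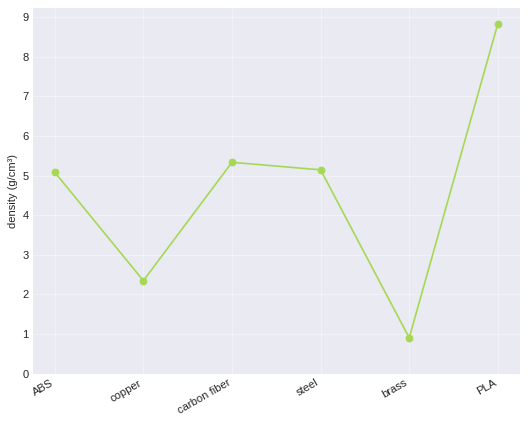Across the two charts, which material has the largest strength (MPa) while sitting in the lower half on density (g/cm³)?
Chart 2 median density (g/cm³) ≈ 5; below-median materials: ABS, copper, brass. Among those, copper has the highest strength (MPa) (≈ 1200).

copper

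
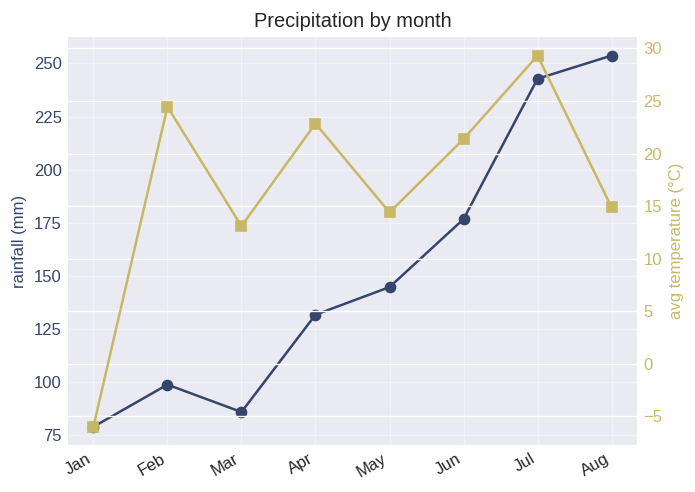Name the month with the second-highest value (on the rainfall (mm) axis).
Top 3 (on the rainfall (mm) axis): Aug ≈ 260, Jul ≈ 240, Jun ≈ 180.

Jul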